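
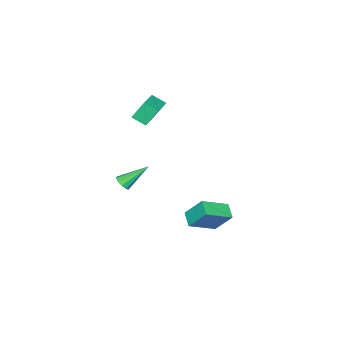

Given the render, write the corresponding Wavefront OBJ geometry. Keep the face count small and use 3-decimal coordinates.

v -1.792 -3.395 3.413
v -2.33 -2.862 4.566
v -2.013 -2.553 2.921
v -2.551 -2.02 4.074
v -0.049 -2.66 3.886
v -0.587 -2.127 5.039
v -0.27 -1.818 3.394
v -0.808 -1.285 4.547
v 0.464 -2.984 -1.553
v 0.905 -2.965 -1.177
v -0.644 -1.916 -0.307
v 0.933 -2.682 -1.395
v 0.782 -2.514 -1.673
v 0.509 -2.526 -1.906
v 0.219 -2.713 -2.003
v 0.023 -3.004 -1.929
v -0.005 -3.287 -1.71
v 0.146 -3.454 -1.432
v 0.419 -3.442 -1.2
v 0.709 -3.255 -1.102
v -0.539 0.697 -3.23
v -0.708 1.765 -1.905
v -2.096 1.481 -4.059
v -2.264 2.548 -2.734
v 0.084 1.412 -3.726
v -0.084 2.479 -2.401
v -1.472 2.195 -4.555
v -1.641 3.263 -3.23
f 2 4 1
f 5 2 1
f 1 4 3
f 3 5 1
f 2 8 4
f 6 2 5
f 6 8 2
f 4 8 3
f 7 5 3
f 3 8 7
f 7 6 5
f 8 6 7
f 10 9 12
f 10 12 11
f 12 9 13
f 12 13 11
f 13 9 14
f 13 14 11
f 14 9 15
f 14 15 11
f 15 9 16
f 15 16 11
f 16 9 17
f 16 17 11
f 17 9 18
f 17 18 11
f 18 9 19
f 18 19 11
f 19 9 20
f 19 20 11
f 20 9 10
f 20 10 11
f 22 24 21
f 25 22 21
f 21 24 23
f 23 25 21
f 22 28 24
f 26 22 25
f 26 28 22
f 24 28 23
f 27 25 23
f 23 28 27
f 27 26 25
f 28 26 27



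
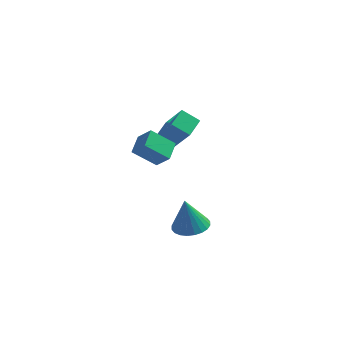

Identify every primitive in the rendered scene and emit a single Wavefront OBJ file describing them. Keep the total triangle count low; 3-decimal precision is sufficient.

v -1.681 -0.229 -4.675
v -0.774 -0.687 -4.507
v -2.019 -0.191 -2.745
v -0.669 -0.299 -4.496
v -0.718 0.099 -4.513
v -0.914 0.448 -4.554
v -1.227 0.693 -4.614
v -1.609 0.798 -4.683
v -2.002 0.746 -4.751
v -2.346 0.546 -4.807
v -2.588 0.228 -4.843
v -2.693 -0.16 -4.854
v -2.643 -0.558 -4.837
v -2.447 -0.907 -4.796
v -2.135 -1.152 -4.736
v -1.753 -1.257 -4.667
v -1.36 -1.205 -4.599
v -1.016 -1.005 -4.543
v -4.395 -2.455 2.577
v -3.692 -2.829 3.407
v -4.23 -1.362 2.93
v -3.528 -1.736 3.76
v -3.172 -2.324 1.6
v -2.47 -2.698 2.43
v -3.008 -1.231 1.953
v -2.305 -1.605 2.783
v -3.862 2.433 0.19
v -2.919 1.673 1.807
v -3.471 3.598 0.51
v -2.529 2.838 2.127
v -2.891 2.282 -0.447
v -1.949 1.522 1.17
v -2.501 3.447 -0.127
v -1.558 2.687 1.49
f 2 1 4
f 2 4 3
f 4 1 5
f 4 5 3
f 5 1 6
f 5 6 3
f 6 1 7
f 6 7 3
f 7 1 8
f 7 8 3
f 8 1 9
f 8 9 3
f 9 1 10
f 9 10 3
f 10 1 11
f 10 11 3
f 11 1 12
f 11 12 3
f 12 1 13
f 12 13 3
f 13 1 14
f 13 14 3
f 14 1 15
f 14 15 3
f 15 1 16
f 15 16 3
f 16 1 17
f 16 17 3
f 17 1 18
f 17 18 3
f 18 1 2
f 18 2 3
f 20 22 19
f 23 20 19
f 19 22 21
f 21 23 19
f 20 26 22
f 24 20 23
f 24 26 20
f 22 26 21
f 25 23 21
f 21 26 25
f 25 24 23
f 26 24 25
f 28 30 27
f 31 28 27
f 27 30 29
f 29 31 27
f 28 34 30
f 32 28 31
f 32 34 28
f 30 34 29
f 33 31 29
f 29 34 33
f 33 32 31
f 34 32 33



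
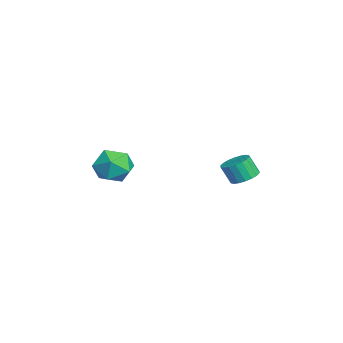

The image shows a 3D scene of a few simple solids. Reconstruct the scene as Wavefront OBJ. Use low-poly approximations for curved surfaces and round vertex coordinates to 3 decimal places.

v -1.66 3.118 -3.233
v -1.121 2.499 -3.455
v -1.282 1.963 -2.348
v -1.82 2.582 -2.127
v -0.893 2.756 -3.298
v -1.054 2.22 -2.191
v -0.817 3.085 -3.127
v -0.977 2.549 -2.02
v -0.908 3.421 -2.978
v -1.068 2.885 -1.871
v -1.147 3.696 -2.879
v -1.308 3.16 -1.772
v -1.489 3.857 -2.851
v -1.649 3.321 -1.744
v -1.864 3.872 -2.898
v -2.024 3.336 -1.791
v -2.198 3.737 -3.012
v -2.359 3.201 -1.905
v -2.426 3.48 -3.169
v -2.587 2.944 -2.062
v -2.503 3.151 -3.34
v -2.663 2.615 -2.233
v -2.412 2.815 -3.489
v -2.572 2.279 -2.382
v -2.172 2.54 -3.588
v -2.333 2.004 -2.481
v -1.831 2.379 -3.616
v -1.991 1.843 -2.509
v -1.456 2.364 -3.569
v -1.616 1.828 -2.462
v -2.548 -3.479 -1.699
v -1.922 -2.673 -2.405
v -1.138 -4.867 -2.035
v -0.512 -4.061 -2.741
v -0.59 -3.883 -1.516
v -1.462 -3.025 -1.308
v -1.598 -4.515 -3.132
v -2.47 -3.657 -2.924
v -1.335 -3.313 -3.29
v -0.712 -2.922 -2.291
v -2.348 -4.618 -2.149
v -1.725 -4.227 -1.15
f 2 1 5
f 2 5 3
f 3 5 6
f 3 6 4
f 5 1 7
f 5 7 6
f 6 7 8
f 6 8 4
f 7 1 9
f 7 9 8
f 8 9 10
f 8 10 4
f 9 1 11
f 9 11 10
f 10 11 12
f 10 12 4
f 11 1 13
f 11 13 12
f 12 13 14
f 12 14 4
f 13 1 15
f 13 15 14
f 14 15 16
f 14 16 4
f 15 1 17
f 15 17 16
f 16 17 18
f 16 18 4
f 17 1 19
f 17 19 18
f 18 19 20
f 18 20 4
f 19 1 21
f 19 21 20
f 20 21 22
f 20 22 4
f 21 1 23
f 21 23 22
f 22 23 24
f 22 24 4
f 23 1 25
f 23 25 24
f 24 25 26
f 24 26 4
f 25 1 27
f 25 27 26
f 26 27 28
f 26 28 4
f 27 1 29
f 27 29 28
f 28 29 30
f 28 30 4
f 29 1 2
f 29 2 30
f 30 2 3
f 30 3 4
f 31 42 36
f 31 36 32
f 31 32 38
f 31 38 41
f 31 41 42
f 32 36 40
f 36 42 35
f 42 41 33
f 41 38 37
f 38 32 39
f 34 40 35
f 34 35 33
f 34 33 37
f 34 37 39
f 34 39 40
f 35 40 36
f 33 35 42
f 37 33 41
f 39 37 38
f 40 39 32



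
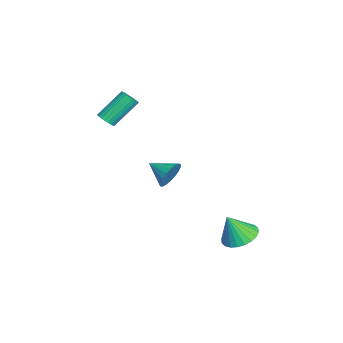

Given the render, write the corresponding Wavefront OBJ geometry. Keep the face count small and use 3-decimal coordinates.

v -1.927 0.143 -2.695
v -1.495 0.183 -1.987
v -2.533 -0.923 -2.265
v -1.795 0.384 -1.911
v -2.121 0.538 -1.991
v -2.409 0.613 -2.21
v -2.601 0.596 -2.525
v -2.66 0.488 -2.873
v -2.573 0.313 -3.187
v -2.359 0.104 -3.403
v -2.058 -0.098 -3.478
v -1.732 -0.251 -3.399
v -1.444 -0.327 -3.18
v -1.252 -0.309 -2.865
v -1.193 -0.202 -2.516
v -1.28 -0.026 -2.203
v 3.719 3.578 -3.037
v 4.192 4.318 -2.763
v 3.881 2.982 -1.703
v 3.856 4.415 -2.679
v 3.5 4.384 -2.65
v 3.177 4.23 -2.679
v 2.936 3.977 -2.763
v 2.815 3.664 -2.889
v 2.831 3.337 -3.037
v 2.982 3.047 -3.185
v 3.246 2.838 -3.31
v 3.581 2.742 -3.394
v 3.938 2.773 -3.424
v 4.261 2.927 -3.394
v 4.501 3.179 -3.311
v 4.623 3.493 -3.185
v 4.607 3.82 -3.037
v 4.455 4.109 -2.889
v -1.546 -2.887 1.252
v -1.328 -3.179 1.623
v -1.977 -2.065 2.879
v -2.194 -1.773 2.508
v -1.179 -3.047 1.583
v -1.827 -1.933 2.84
v -1.085 -2.891 1.493
v -1.734 -1.777 2.75
v -1.062 -2.735 1.367
v -1.711 -1.621 2.623
v -1.112 -2.601 1.222
v -1.761 -1.487 2.479
v -1.228 -2.511 1.083
v -1.877 -1.397 2.339
v -1.393 -2.478 0.968
v -2.042 -1.365 2.225
v -1.581 -2.508 0.898
v -2.23 -1.394 2.154
v -1.763 -2.595 0.881
v -2.412 -1.481 2.137
v -1.913 -2.727 0.92
v -2.561 -1.613 2.177
v -2.006 -2.883 1.01
v -2.655 -1.769 2.267
v -2.029 -3.039 1.137
v -2.678 -1.925 2.393
v -1.979 -3.173 1.281
v -2.628 -2.059 2.538
v -1.863 -3.263 1.421
v -2.512 -2.149 2.677
v -1.698 -3.295 1.535
v -2.347 -2.182 2.792
v -1.51 -3.266 1.606
v -2.159 -2.152 2.862
f 2 1 4
f 2 4 3
f 4 1 5
f 4 5 3
f 5 1 6
f 5 6 3
f 6 1 7
f 6 7 3
f 7 1 8
f 7 8 3
f 8 1 9
f 8 9 3
f 9 1 10
f 9 10 3
f 10 1 11
f 10 11 3
f 11 1 12
f 11 12 3
f 12 1 13
f 12 13 3
f 13 1 14
f 13 14 3
f 14 1 15
f 14 15 3
f 15 1 16
f 15 16 3
f 16 1 2
f 16 2 3
f 18 17 20
f 18 20 19
f 20 17 21
f 20 21 19
f 21 17 22
f 21 22 19
f 22 17 23
f 22 23 19
f 23 17 24
f 23 24 19
f 24 17 25
f 24 25 19
f 25 17 26
f 25 26 19
f 26 17 27
f 26 27 19
f 27 17 28
f 27 28 19
f 28 17 29
f 28 29 19
f 29 17 30
f 29 30 19
f 30 17 31
f 30 31 19
f 31 17 32
f 31 32 19
f 32 17 33
f 32 33 19
f 33 17 34
f 33 34 19
f 34 17 18
f 34 18 19
f 36 35 39
f 36 39 37
f 37 39 40
f 37 40 38
f 39 35 41
f 39 41 40
f 40 41 42
f 40 42 38
f 41 35 43
f 41 43 42
f 42 43 44
f 42 44 38
f 43 35 45
f 43 45 44
f 44 45 46
f 44 46 38
f 45 35 47
f 45 47 46
f 46 47 48
f 46 48 38
f 47 35 49
f 47 49 48
f 48 49 50
f 48 50 38
f 49 35 51
f 49 51 50
f 50 51 52
f 50 52 38
f 51 35 53
f 51 53 52
f 52 53 54
f 52 54 38
f 53 35 55
f 53 55 54
f 54 55 56
f 54 56 38
f 55 35 57
f 55 57 56
f 56 57 58
f 56 58 38
f 57 35 59
f 57 59 58
f 58 59 60
f 58 60 38
f 59 35 61
f 59 61 60
f 60 61 62
f 60 62 38
f 61 35 63
f 61 63 62
f 62 63 64
f 62 64 38
f 63 35 65
f 63 65 64
f 64 65 66
f 64 66 38
f 65 35 67
f 65 67 66
f 66 67 68
f 66 68 38
f 67 35 36
f 67 36 68
f 68 36 37
f 68 37 38



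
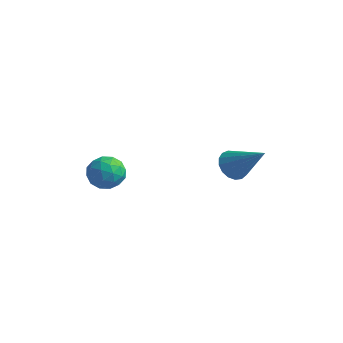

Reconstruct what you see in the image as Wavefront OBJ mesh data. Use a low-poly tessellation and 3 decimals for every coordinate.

v 0.322 2.272 -1.991
v 0.738 2.171 -2.468
v 1.598 2.228 -0.869
v 0.727 2.477 -2.443
v 0.623 2.735 -2.315
v 0.451 2.887 -2.113
v 0.249 2.899 -1.883
v 0.064 2.767 -1.678
v -0.062 2.521 -1.545
v -0.1 2.219 -1.514
v -0.041 1.929 -1.592
v 0.101 1.717 -1.762
v 0.294 1.633 -1.985
v 0.493 1.695 -2.209
v 0.653 1.889 -2.383
v -3.451 0.497 -2.052
v -2.811 0.383 -2.396
v -3.969 -0.323 -2.744
v -3.329 -0.437 -3.088
v -3.412 -0.645 -2.387
v -3.092 -0.139 -1.96
v -3.688 0.199 -3.18
v -3.368 0.705 -2.753
v -2.957 0.199 -3.094
v -2.786 -0.323 -2.604
v -3.994 0.383 -2.536
v -3.823 -0.139 -2.046
v -3.086 0.512 -2.163
v -3.694 -0.452 -2.977
v -3.743 -0.574 -2.564
v -3.367 -0.641 -2.767
v -3.251 0.205 -1.907
v -2.874 0.138 -2.109
v -3.227 -0.466 -2.104
v -3.906 -0.078 -3.031
v -3.529 -0.145 -3.233
v -3.413 0.701 -2.373
v -3.037 0.634 -2.576
v -3.553 0.526 -3.036
v -2.795 0.337 -2.776
v -3.1 -0.145 -3.182
v -3.311 0.228 -3.237
v -3.123 0.526 -2.985
v -2.695 0.03 -2.488
v -2.999 -0.452 -2.894
v -3.048 -0.574 -2.482
v -2.86 -0.277 -2.231
v -2.781 -0.078 -2.898
v -3.781 0.512 -2.246
v -4.085 0.03 -2.652
v -3.92 0.337 -2.909
v -3.732 0.634 -2.658
v -3.68 0.205 -1.958
v -3.985 -0.277 -2.364
v -3.657 -0.466 -2.155
v -3.469 -0.168 -1.903
v -3.999 0.138 -2.242
f 2 1 4
f 2 4 3
f 4 1 5
f 4 5 3
f 5 1 6
f 5 6 3
f 6 1 7
f 6 7 3
f 7 1 8
f 7 8 3
f 8 1 9
f 8 9 3
f 9 1 10
f 9 10 3
f 10 1 11
f 10 11 3
f 11 1 12
f 11 12 3
f 12 1 13
f 12 13 3
f 13 1 14
f 13 14 3
f 14 1 15
f 14 15 3
f 15 1 2
f 15 2 3
f 16 53 32
f 53 27 56
f 32 56 21
f 53 56 32
f 16 32 28
f 32 21 33
f 28 33 17
f 32 33 28
f 16 28 37
f 28 17 38
f 37 38 23
f 28 38 37
f 16 37 49
f 37 23 52
f 49 52 26
f 37 52 49
f 16 49 53
f 49 26 57
f 53 57 27
f 49 57 53
f 17 33 44
f 33 21 47
f 44 47 25
f 33 47 44
f 21 56 34
f 56 27 55
f 34 55 20
f 56 55 34
f 27 57 54
f 57 26 50
f 54 50 18
f 57 50 54
f 26 52 51
f 52 23 39
f 51 39 22
f 52 39 51
f 23 38 43
f 38 17 40
f 43 40 24
f 38 40 43
f 19 45 31
f 45 25 46
f 31 46 20
f 45 46 31
f 19 31 29
f 31 20 30
f 29 30 18
f 31 30 29
f 19 29 36
f 29 18 35
f 36 35 22
f 29 35 36
f 19 36 41
f 36 22 42
f 41 42 24
f 36 42 41
f 19 41 45
f 41 24 48
f 45 48 25
f 41 48 45
f 20 46 34
f 46 25 47
f 34 47 21
f 46 47 34
f 18 30 54
f 30 20 55
f 54 55 27
f 30 55 54
f 22 35 51
f 35 18 50
f 51 50 26
f 35 50 51
f 24 42 43
f 42 22 39
f 43 39 23
f 42 39 43
f 25 48 44
f 48 24 40
f 44 40 17
f 48 40 44



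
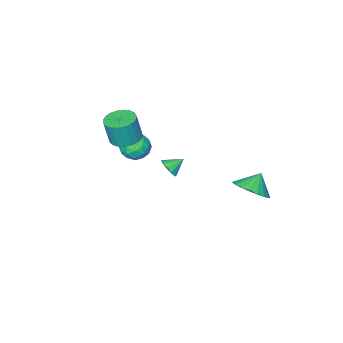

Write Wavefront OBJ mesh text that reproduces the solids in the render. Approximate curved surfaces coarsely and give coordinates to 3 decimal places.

v -0.317 -2.006 0.676
v 0.453 -1.842 1.12
v 0.227 -3.278 0.2
v 0.997 -3.114 0.644
v 0.239 -3.29 1.104
v -0.097 -2.503 1.398
v 0.777 -2.617 -0.078
v 0.441 -1.83 0.216
v 1.13 -2.22 0.654
v 0.797 -2.636 1.384
v -0.117 -2.484 -0.064
v -0.45 -2.9 0.666
v 0.02 -1.812 0.94
v 0.66 -3.308 0.38
v 0.214 -3.411 0.651
v 0.667 -3.315 0.911
v -0.303 -2.201 1.104
v 0.15 -2.105 1.364
v 0.024 -2.956 1.355
v 0.53 -3.015 -0.044
v 0.983 -2.919 0.216
v 0.013 -1.805 0.409
v 0.466 -1.709 0.669
v 0.656 -2.164 -0.035
v 0.871 -1.938 0.927
v 1.191 -2.686 0.647
v 1.061 -2.393 0.222
v 0.864 -1.931 0.395
v 0.675 -2.183 1.356
v 0.995 -2.93 1.076
v 0.549 -3.033 1.347
v 0.352 -2.571 1.52
v 1.073 -2.405 1.082
v -0.315 -2.19 0.244
v 0.005 -2.937 -0.036
v 0.328 -2.549 -0.2
v 0.131 -2.087 -0.027
v -0.511 -2.434 0.673
v -0.191 -3.182 0.393
v -0.184 -3.189 0.925
v -0.381 -2.727 1.098
v -0.393 -2.715 0.238
v -2.676 3.222 -0.761
v -1.865 3.387 -0.052
v -3.444 3.118 0.141
v -2.011 3.809 -0.128
v -2.272 4.13 -0.313
v -2.603 4.293 -0.576
v -2.946 4.272 -0.872
v -3.243 4.069 -1.148
v -3.441 3.719 -1.357
v -3.507 3.283 -1.463
v -3.43 2.837 -1.448
v -3.222 2.457 -1.314
v -2.919 2.21 -1.084
v -2.574 2.137 -0.799
v -2.247 2.252 -0.507
v -1.994 2.535 -0.259
v -1.859 2.936 -0.098
v 1.799 -1.429 2.77
v 2.656 -1.403 2.622
v 2.918 -1.544 4.123
v 2.061 -1.571 4.27
v 2.577 -1.053 2.669
v 2.839 -1.194 4.17
v 2.363 -0.768 2.734
v 2.625 -0.91 4.234
v 2.052 -0.597 2.804
v 2.314 -0.739 4.305
v 1.697 -0.571 2.868
v 1.959 -0.712 4.369
v 1.36 -0.693 2.916
v 1.622 -0.834 4.417
v 1.098 -0.942 2.938
v 1.36 -1.083 4.439
v 0.958 -1.275 2.931
v 1.22 -1.417 4.432
v 0.963 -1.635 2.896
v 1.225 -1.777 4.397
v 1.113 -1.96 2.839
v 1.375 -2.101 4.34
v 1.381 -2.192 2.771
v 1.643 -2.334 4.271
v 1.722 -2.293 2.702
v 1.984 -2.435 4.202
v 2.076 -2.244 2.644
v 2.338 -2.386 4.145
v 2.382 -2.055 2.609
v 2.644 -2.196 4.11
v 2.587 -1.757 2.601
v 2.849 -1.899 4.102
v -2.831 -3.742 -3.443
v -2.45 -3.744 -2.892
v -3.649 -3.438 -2.877
v -2.423 -3.397 -3.039
v -2.526 -3.16 -3.314
v -2.725 -3.107 -3.63
v -2.958 -3.256 -3.887
v -3.151 -3.559 -4.003
v -3.242 -3.92 -3.941
v -3.203 -4.224 -3.722
v -3.046 -4.376 -3.413
v -2.82 -4.326 -3.115
v -2.598 -4.09 -2.92
f 1 38 17
f 38 12 41
f 17 41 6
f 38 41 17
f 1 17 13
f 17 6 18
f 13 18 2
f 17 18 13
f 1 13 22
f 13 2 23
f 22 23 8
f 13 23 22
f 1 22 34
f 22 8 37
f 34 37 11
f 22 37 34
f 1 34 38
f 34 11 42
f 38 42 12
f 34 42 38
f 2 18 29
f 18 6 32
f 29 32 10
f 18 32 29
f 6 41 19
f 41 12 40
f 19 40 5
f 41 40 19
f 12 42 39
f 42 11 35
f 39 35 3
f 42 35 39
f 11 37 36
f 37 8 24
f 36 24 7
f 37 24 36
f 8 23 28
f 23 2 25
f 28 25 9
f 23 25 28
f 4 30 16
f 30 10 31
f 16 31 5
f 30 31 16
f 4 16 14
f 16 5 15
f 14 15 3
f 16 15 14
f 4 14 21
f 14 3 20
f 21 20 7
f 14 20 21
f 4 21 26
f 21 7 27
f 26 27 9
f 21 27 26
f 4 26 30
f 26 9 33
f 30 33 10
f 26 33 30
f 5 31 19
f 31 10 32
f 19 32 6
f 31 32 19
f 3 15 39
f 15 5 40
f 39 40 12
f 15 40 39
f 7 20 36
f 20 3 35
f 36 35 11
f 20 35 36
f 9 27 28
f 27 7 24
f 28 24 8
f 27 24 28
f 10 33 29
f 33 9 25
f 29 25 2
f 33 25 29
f 44 43 46
f 44 46 45
f 46 43 47
f 46 47 45
f 47 43 48
f 47 48 45
f 48 43 49
f 48 49 45
f 49 43 50
f 49 50 45
f 50 43 51
f 50 51 45
f 51 43 52
f 51 52 45
f 52 43 53
f 52 53 45
f 53 43 54
f 53 54 45
f 54 43 55
f 54 55 45
f 55 43 56
f 55 56 45
f 56 43 57
f 56 57 45
f 57 43 58
f 57 58 45
f 58 43 59
f 58 59 45
f 59 43 44
f 59 44 45
f 61 60 64
f 61 64 62
f 62 64 65
f 62 65 63
f 64 60 66
f 64 66 65
f 65 66 67
f 65 67 63
f 66 60 68
f 66 68 67
f 67 68 69
f 67 69 63
f 68 60 70
f 68 70 69
f 69 70 71
f 69 71 63
f 70 60 72
f 70 72 71
f 71 72 73
f 71 73 63
f 72 60 74
f 72 74 73
f 73 74 75
f 73 75 63
f 74 60 76
f 74 76 75
f 75 76 77
f 75 77 63
f 76 60 78
f 76 78 77
f 77 78 79
f 77 79 63
f 78 60 80
f 78 80 79
f 79 80 81
f 79 81 63
f 80 60 82
f 80 82 81
f 81 82 83
f 81 83 63
f 82 60 84
f 82 84 83
f 83 84 85
f 83 85 63
f 84 60 86
f 84 86 85
f 85 86 87
f 85 87 63
f 86 60 88
f 86 88 87
f 87 88 89
f 87 89 63
f 88 60 90
f 88 90 89
f 89 90 91
f 89 91 63
f 90 60 61
f 90 61 91
f 91 61 62
f 91 62 63
f 93 92 95
f 93 95 94
f 95 92 96
f 95 96 94
f 96 92 97
f 96 97 94
f 97 92 98
f 97 98 94
f 98 92 99
f 98 99 94
f 99 92 100
f 99 100 94
f 100 92 101
f 100 101 94
f 101 92 102
f 101 102 94
f 102 92 103
f 102 103 94
f 103 92 104
f 103 104 94
f 104 92 93
f 104 93 94



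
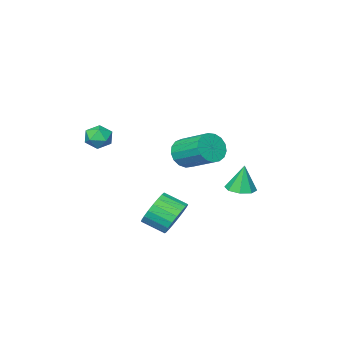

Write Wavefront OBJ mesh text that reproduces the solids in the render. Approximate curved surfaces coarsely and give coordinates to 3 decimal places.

v 2.05 2.85 -1.841
v 2.814 3.109 -2.304
v 3.434 2.249 -1.762
v 2.67 1.99 -1.299
v 2.836 3.326 -1.985
v 3.456 2.467 -1.443
v 2.722 3.461 -1.641
v 3.342 2.601 -1.099
v 2.492 3.49 -1.331
v 3.112 2.631 -0.789
v 2.185 3.408 -1.11
v 2.805 2.549 -0.568
v 1.855 3.23 -1.015
v 2.475 2.371 -0.473
v 1.559 2.986 -1.063
v 2.179 2.127 -0.521
v 1.348 2.719 -1.245
v 1.968 1.859 -0.704
v 1.258 2.474 -1.531
v 1.878 1.615 -0.989
v 1.305 2.294 -1.87
v 1.925 1.435 -1.328
v 1.481 2.21 -2.204
v 2.101 1.351 -1.662
v 1.755 2.237 -2.475
v 2.375 1.378 -1.933
v 2.08 2.37 -2.637
v 2.7 1.51 -2.095
v 2.401 2.585 -2.661
v 3.02 1.726 -2.119
v 2.66 2.847 -2.543
v 3.28 1.988 -2.001
v 3.58 -0.694 2.625
v 4.038 -0.726 2.09
v 2.802 -1.234 1.99
v 3.26 -1.266 1.455
v 3.371 -1.648 2.037
v 3.851 -1.314 2.429
v 2.989 -0.646 1.651
v 3.469 -0.312 2.043
v 3.673 -0.695 1.489
v 3.908 -1.315 1.727
v 2.932 -0.645 2.353
v 3.167 -1.265 2.591
v -2.163 -2.261 -0.759
v -1.89 -1.852 -1.464
v -2.164 -0.19 -0.607
v -2.437 -0.599 0.099
v -2.295 -1.889 -1.522
v -2.57 -0.227 -0.665
v -2.671 -2.011 -1.406
v -2.945 -0.349 -0.549
v -2.93 -2.19 -1.141
v -3.204 -0.529 -0.284
v -3.013 -2.386 -0.789
v -3.288 -0.724 0.069
v -2.902 -2.553 -0.429
v -3.176 -0.891 0.428
v -2.621 -2.653 -0.145
v -2.895 -0.991 0.712
v -2.235 -2.663 -0.002
v -2.51 -1.001 0.855
v -1.833 -2.581 -0.032
v -2.107 -0.919 0.825
v -1.506 -2.426 -0.228
v -1.781 -0.764 0.629
v -1.33 -2.233 -0.546
v -1.604 -0.571 0.311
v -1.344 -2.046 -0.913
v -1.619 -0.384 -0.056
v -1.546 -1.909 -1.244
v -1.821 -0.247 -0.387
v -1.288 2.975 -0.885
v -0.815 3.504 -0.863
v -1.432 3.045 0.485
v -1.324 3.683 -0.925
v -1.812 3.448 -0.964
v -1.994 2.936 -0.957
v -1.762 2.447 -0.908
v -1.253 2.267 -0.846
v -0.765 2.502 -0.807
v -0.583 3.015 -0.814
f 2 1 5
f 2 5 3
f 3 5 6
f 3 6 4
f 5 1 7
f 5 7 6
f 6 7 8
f 6 8 4
f 7 1 9
f 7 9 8
f 8 9 10
f 8 10 4
f 9 1 11
f 9 11 10
f 10 11 12
f 10 12 4
f 11 1 13
f 11 13 12
f 12 13 14
f 12 14 4
f 13 1 15
f 13 15 14
f 14 15 16
f 14 16 4
f 15 1 17
f 15 17 16
f 16 17 18
f 16 18 4
f 17 1 19
f 17 19 18
f 18 19 20
f 18 20 4
f 19 1 21
f 19 21 20
f 20 21 22
f 20 22 4
f 21 1 23
f 21 23 22
f 22 23 24
f 22 24 4
f 23 1 25
f 23 25 24
f 24 25 26
f 24 26 4
f 25 1 27
f 25 27 26
f 26 27 28
f 26 28 4
f 27 1 29
f 27 29 28
f 28 29 30
f 28 30 4
f 29 1 31
f 29 31 30
f 30 31 32
f 30 32 4
f 31 1 2
f 31 2 32
f 32 2 3
f 32 3 4
f 33 44 38
f 33 38 34
f 33 34 40
f 33 40 43
f 33 43 44
f 34 38 42
f 38 44 37
f 44 43 35
f 43 40 39
f 40 34 41
f 36 42 37
f 36 37 35
f 36 35 39
f 36 39 41
f 36 41 42
f 37 42 38
f 35 37 44
f 39 35 43
f 41 39 40
f 42 41 34
f 46 45 49
f 46 49 47
f 47 49 50
f 47 50 48
f 49 45 51
f 49 51 50
f 50 51 52
f 50 52 48
f 51 45 53
f 51 53 52
f 52 53 54
f 52 54 48
f 53 45 55
f 53 55 54
f 54 55 56
f 54 56 48
f 55 45 57
f 55 57 56
f 56 57 58
f 56 58 48
f 57 45 59
f 57 59 58
f 58 59 60
f 58 60 48
f 59 45 61
f 59 61 60
f 60 61 62
f 60 62 48
f 61 45 63
f 61 63 62
f 62 63 64
f 62 64 48
f 63 45 65
f 63 65 64
f 64 65 66
f 64 66 48
f 65 45 67
f 65 67 66
f 66 67 68
f 66 68 48
f 67 45 69
f 67 69 68
f 68 69 70
f 68 70 48
f 69 45 71
f 69 71 70
f 70 71 72
f 70 72 48
f 71 45 46
f 71 46 72
f 72 46 47
f 72 47 48
f 74 73 76
f 74 76 75
f 76 73 77
f 76 77 75
f 77 73 78
f 77 78 75
f 78 73 79
f 78 79 75
f 79 73 80
f 79 80 75
f 80 73 81
f 80 81 75
f 81 73 82
f 81 82 75
f 82 73 74
f 82 74 75



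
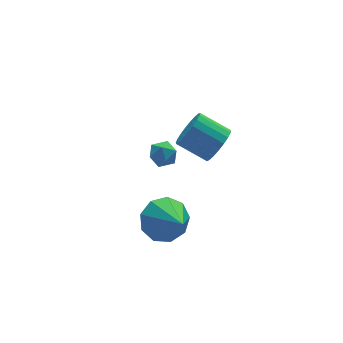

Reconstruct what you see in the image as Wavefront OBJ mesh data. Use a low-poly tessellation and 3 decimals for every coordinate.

v -1.091 0.716 -2.632
v -0.665 1.316 -1.842
v -1.109 -0.936 -1.368
v -1.403 1.347 -1.813
v -1.994 1.082 -2.167
v -2.163 0.646 -2.739
v -1.83 0.242 -3.261
v -1.151 0.061 -3.489
v -0.444 0.185 -3.316
v -0.039 0.558 -2.823
v -0.127 1.005 -2.241
v 1.05 0.222 1.773
v 1.498 0.106 2.498
v 0.617 1.042 3.192
v 0.17 1.158 2.467
v 1.671 0.38 2.347
v 0.79 1.316 3.041
v 1.736 0.627 2.097
v 0.856 1.563 2.791
v 1.683 0.804 1.791
v 0.803 1.74 2.485
v 1.52 0.881 1.482
v 0.64 1.816 2.175
v 1.277 0.843 1.223
v 0.396 1.779 1.916
v 0.994 0.698 1.059
v 0.113 1.634 1.753
v 0.72 0.471 1.019
v -0.16 1.407 1.712
v 0.504 0.201 1.109
v -0.376 1.136 1.803
v 0.382 -0.066 1.314
v -0.498 0.87 2.008
v 0.376 -0.283 1.599
v -0.504 0.653 2.292
v 0.486 -0.412 1.913
v -0.394 0.524 2.607
v 0.694 -0.432 2.204
v -0.186 0.504 2.897
v 0.963 -0.339 2.42
v 0.083 0.597 3.113
v 1.248 -0.148 2.524
v 0.367 0.787 3.217
v -0.536 3.116 -0.817
v -0.198 3.684 -0.646
v 0.378 2.716 -1.294
v 0.716 3.284 -1.123
v 0.521 2.844 -0.638
v -0.044 3.091 -0.343
v 0.224 3.309 -1.597
v -0.341 3.556 -1.302
v 0.272 3.804 -1.128
v 0.455 3.516 -0.535
v -0.275 2.884 -1.405
v -0.092 2.596 -0.812
f 2 1 4
f 2 4 3
f 4 1 5
f 4 5 3
f 5 1 6
f 5 6 3
f 6 1 7
f 6 7 3
f 7 1 8
f 7 8 3
f 8 1 9
f 8 9 3
f 9 1 10
f 9 10 3
f 10 1 11
f 10 11 3
f 11 1 2
f 11 2 3
f 13 12 16
f 13 16 14
f 14 16 17
f 14 17 15
f 16 12 18
f 16 18 17
f 17 18 19
f 17 19 15
f 18 12 20
f 18 20 19
f 19 20 21
f 19 21 15
f 20 12 22
f 20 22 21
f 21 22 23
f 21 23 15
f 22 12 24
f 22 24 23
f 23 24 25
f 23 25 15
f 24 12 26
f 24 26 25
f 25 26 27
f 25 27 15
f 26 12 28
f 26 28 27
f 27 28 29
f 27 29 15
f 28 12 30
f 28 30 29
f 29 30 31
f 29 31 15
f 30 12 32
f 30 32 31
f 31 32 33
f 31 33 15
f 32 12 34
f 32 34 33
f 33 34 35
f 33 35 15
f 34 12 36
f 34 36 35
f 35 36 37
f 35 37 15
f 36 12 38
f 36 38 37
f 37 38 39
f 37 39 15
f 38 12 40
f 38 40 39
f 39 40 41
f 39 41 15
f 40 12 42
f 40 42 41
f 41 42 43
f 41 43 15
f 42 12 13
f 42 13 43
f 43 13 14
f 43 14 15
f 44 55 49
f 44 49 45
f 44 45 51
f 44 51 54
f 44 54 55
f 45 49 53
f 49 55 48
f 55 54 46
f 54 51 50
f 51 45 52
f 47 53 48
f 47 48 46
f 47 46 50
f 47 50 52
f 47 52 53
f 48 53 49
f 46 48 55
f 50 46 54
f 52 50 51
f 53 52 45



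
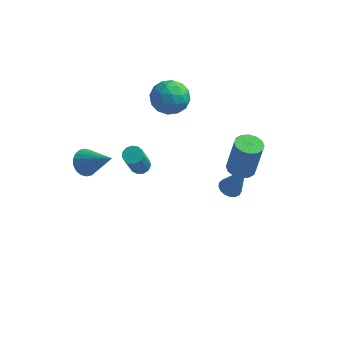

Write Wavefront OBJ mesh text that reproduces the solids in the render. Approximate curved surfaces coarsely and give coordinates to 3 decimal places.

v 2.467 2.167 -3.673
v 3.009 2.227 -3.898
v 3.193 2.173 -1.927
v 2.921 2.493 -3.862
v 2.729 2.684 -3.783
v 2.477 2.757 -3.679
v 2.222 2.694 -3.573
v 2.024 2.511 -3.49
v 1.928 2.248 -3.449
v 1.955 1.968 -3.459
v 2.099 1.732 -3.518
v 2.328 1.596 -3.613
v 2.589 1.591 -3.721
v 2.822 1.718 -3.818
v 2.973 1.947 -3.882
v -2.949 -2.851 2.249
v -2.48 -2.863 1.716
v -1.591 -3.309 3.451
v -2.467 -2.563 1.815
v -2.549 -2.32 2
v -2.71 -2.183 2.234
v -2.919 -2.178 2.471
v -3.133 -2.306 2.665
v -3.311 -2.543 2.776
v -3.417 -2.84 2.782
v -3.431 -3.14 2.683
v -3.349 -3.383 2.498
v -3.187 -3.52 2.264
v -2.979 -3.525 2.027
v -2.764 -3.397 1.833
v -2.586 -3.16 1.722
v 3.241 0.896 -0.464
v 3.91 1.056 -0.592
v 4.228 1.204 1.255
v 3.559 1.044 1.384
v 3.737 1.375 -0.587
v 4.055 1.522 1.26
v 3.431 1.564 -0.55
v 3.749 1.712 1.297
v 3.073 1.575 -0.489
v 3.392 1.723 1.358
v 2.761 1.404 -0.422
v 3.079 1.552 1.425
v 2.578 1.097 -0.365
v 2.896 1.245 1.482
v 2.572 0.736 -0.335
v 2.89 0.884 1.512
v 2.745 0.418 -0.34
v 3.063 0.565 1.507
v 3.051 0.228 -0.377
v 3.369 0.376 1.47
v 3.408 0.217 -0.438
v 3.727 0.365 1.409
v 3.721 0.388 -0.505
v 4.039 0.536 1.342
v 3.904 0.695 -0.562
v 4.222 0.843 1.285
v -2.096 2.708 -3.696
v -1.699 3 -3.529
v -1.767 2.003 -1.636
v -2.164 1.712 -1.804
v -1.944 3.146 -3.46
v -2.011 2.149 -1.568
v -2.237 3.153 -3.467
v -2.304 2.157 -1.574
v -2.485 3.02 -3.546
v -2.552 2.023 -1.654
v -2.61 2.787 -3.673
v -2.677 1.79 -1.781
v -2.572 2.529 -3.807
v -2.639 1.533 -1.915
v -2.383 2.329 -3.906
v -2.45 1.332 -2.014
v -2.103 2.248 -3.939
v -2.17 1.252 -2.046
v -1.821 2.314 -3.894
v -1.888 1.318 -2.002
v -1.626 2.505 -3.786
v -1.694 1.508 -1.894
v -1.581 2.761 -3.65
v -1.648 1.764 -1.758
v -1.248 2.995 1.606
v -0.784 3.602 2.249
v -0.416 1.738 2.191
v 0.048 2.345 2.834
v -0.925 2.15 2.945
v -1.439 2.926 2.584
v 0.239 2.414 1.856
v -0.275 3.19 1.495
v 0.135 3.243 2.404
v -0.585 3.079 3.077
v -0.615 2.261 1.363
v -1.335 2.097 2.036
v -1.089 3.408 1.876
v -0.111 1.932 2.564
v -0.683 1.817 2.629
v -0.41 2.173 3.007
v -1.474 3.011 2.073
v -1.201 3.368 2.451
v -1.285 2.515 2.86
v 0.001 1.972 1.989
v 0.274 2.329 2.367
v -0.79 3.167 1.433
v -0.517 3.523 1.811
v 0.085 2.825 1.58
v -0.276 3.554 2.345
v 0.213 2.816 2.689
v 0.326 2.856 2.114
v 0.023 3.312 1.902
v -0.699 3.458 2.741
v -0.21 2.72 3.085
v -0.782 2.605 3.15
v -1.084 3.061 2.938
v -0.159 3.247 2.832
v -0.99 2.62 1.355
v -0.501 1.882 1.699
v -0.116 2.279 1.502
v -0.418 2.735 1.29
v -1.413 2.524 1.751
v -0.924 1.786 2.095
v -1.223 2.028 2.538
v -1.526 2.484 2.326
v -1.041 2.093 1.608
f 2 1 4
f 2 4 3
f 4 1 5
f 4 5 3
f 5 1 6
f 5 6 3
f 6 1 7
f 6 7 3
f 7 1 8
f 7 8 3
f 8 1 9
f 8 9 3
f 9 1 10
f 9 10 3
f 10 1 11
f 10 11 3
f 11 1 12
f 11 12 3
f 12 1 13
f 12 13 3
f 13 1 14
f 13 14 3
f 14 1 15
f 14 15 3
f 15 1 2
f 15 2 3
f 17 16 19
f 17 19 18
f 19 16 20
f 19 20 18
f 20 16 21
f 20 21 18
f 21 16 22
f 21 22 18
f 22 16 23
f 22 23 18
f 23 16 24
f 23 24 18
f 24 16 25
f 24 25 18
f 25 16 26
f 25 26 18
f 26 16 27
f 26 27 18
f 27 16 28
f 27 28 18
f 28 16 29
f 28 29 18
f 29 16 30
f 29 30 18
f 30 16 31
f 30 31 18
f 31 16 17
f 31 17 18
f 33 32 36
f 33 36 34
f 34 36 37
f 34 37 35
f 36 32 38
f 36 38 37
f 37 38 39
f 37 39 35
f 38 32 40
f 38 40 39
f 39 40 41
f 39 41 35
f 40 32 42
f 40 42 41
f 41 42 43
f 41 43 35
f 42 32 44
f 42 44 43
f 43 44 45
f 43 45 35
f 44 32 46
f 44 46 45
f 45 46 47
f 45 47 35
f 46 32 48
f 46 48 47
f 47 48 49
f 47 49 35
f 48 32 50
f 48 50 49
f 49 50 51
f 49 51 35
f 50 32 52
f 50 52 51
f 51 52 53
f 51 53 35
f 52 32 54
f 52 54 53
f 53 54 55
f 53 55 35
f 54 32 56
f 54 56 55
f 55 56 57
f 55 57 35
f 56 32 33
f 56 33 57
f 57 33 34
f 57 34 35
f 59 58 62
f 59 62 60
f 60 62 63
f 60 63 61
f 62 58 64
f 62 64 63
f 63 64 65
f 63 65 61
f 64 58 66
f 64 66 65
f 65 66 67
f 65 67 61
f 66 58 68
f 66 68 67
f 67 68 69
f 67 69 61
f 68 58 70
f 68 70 69
f 69 70 71
f 69 71 61
f 70 58 72
f 70 72 71
f 71 72 73
f 71 73 61
f 72 58 74
f 72 74 73
f 73 74 75
f 73 75 61
f 74 58 76
f 74 76 75
f 75 76 77
f 75 77 61
f 76 58 78
f 76 78 77
f 77 78 79
f 77 79 61
f 78 58 80
f 78 80 79
f 79 80 81
f 79 81 61
f 80 58 59
f 80 59 81
f 81 59 60
f 81 60 61
f 82 119 98
f 119 93 122
f 98 122 87
f 119 122 98
f 82 98 94
f 98 87 99
f 94 99 83
f 98 99 94
f 82 94 103
f 94 83 104
f 103 104 89
f 94 104 103
f 82 103 115
f 103 89 118
f 115 118 92
f 103 118 115
f 82 115 119
f 115 92 123
f 119 123 93
f 115 123 119
f 83 99 110
f 99 87 113
f 110 113 91
f 99 113 110
f 87 122 100
f 122 93 121
f 100 121 86
f 122 121 100
f 93 123 120
f 123 92 116
f 120 116 84
f 123 116 120
f 92 118 117
f 118 89 105
f 117 105 88
f 118 105 117
f 89 104 109
f 104 83 106
f 109 106 90
f 104 106 109
f 85 111 97
f 111 91 112
f 97 112 86
f 111 112 97
f 85 97 95
f 97 86 96
f 95 96 84
f 97 96 95
f 85 95 102
f 95 84 101
f 102 101 88
f 95 101 102
f 85 102 107
f 102 88 108
f 107 108 90
f 102 108 107
f 85 107 111
f 107 90 114
f 111 114 91
f 107 114 111
f 86 112 100
f 112 91 113
f 100 113 87
f 112 113 100
f 84 96 120
f 96 86 121
f 120 121 93
f 96 121 120
f 88 101 117
f 101 84 116
f 117 116 92
f 101 116 117
f 90 108 109
f 108 88 105
f 109 105 89
f 108 105 109
f 91 114 110
f 114 90 106
f 110 106 83
f 114 106 110



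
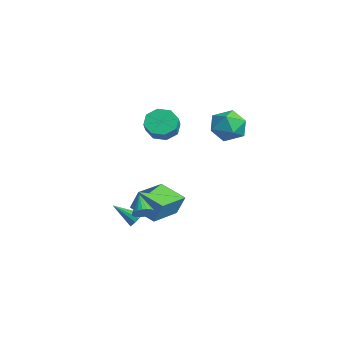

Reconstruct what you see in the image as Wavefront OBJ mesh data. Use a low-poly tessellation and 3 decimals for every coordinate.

v -0.586 -2.58 -2.734
v -0.228 -2.209 -1.475
v -1.885 -0.835 -2.88
v -1.527 -0.464 -1.621
v 0.727 -1.656 -3.379
v 1.085 -1.285 -2.12
v -0.572 0.089 -3.525
v -0.214 0.46 -2.266
v 4.002 -3.297 -1.127
v 4.288 -3.703 -0.773
v 2.978 -3.203 -0.193
v 4.384 -3.484 -0.69
v 4.414 -3.232 -0.682
v 4.373 -2.991 -0.751
v 4.268 -2.804 -0.885
v 4.117 -2.701 -1.061
v 3.946 -2.701 -1.249
v 3.785 -2.805 -1.415
v 3.661 -2.993 -1.532
v 3.597 -3.234 -1.578
v 3.602 -3.486 -1.547
v 3.677 -3.705 -1.443
v 3.808 -3.853 -1.285
v 3.973 -3.905 -1.099
v 4.143 -3.852 -0.918
v -4.011 0.457 1.717
v -3.363 0.45 0.955
v -2.442 0.035 1.741
v -3.089 0.043 2.503
v -3.375 1.121 1.322
v -2.454 0.706 2.108
v -3.759 1.403 1.921
v -2.838 0.988 2.707
v -4.29 1.132 2.4
v -3.369 0.717 3.186
v -4.658 0.465 2.479
v -3.737 0.05 3.265
v -4.646 -0.206 2.112
v -3.725 -0.621 2.898
v -4.262 -0.488 1.513
v -3.341 -0.903 2.299
v -3.731 -0.217 1.034
v -2.81 -0.632 1.82
v 2.02 -3.035 -2.491
v 2.482 -3.049 -2.193
v 1.38 -4.145 -1.549
v 2.301 -2.834 -2.063
v 2.03 -2.683 -2.069
v 1.756 -2.644 -2.209
v 1.566 -2.729 -2.439
v 1.521 -2.912 -2.685
v 1.633 -3.134 -2.87
v 1.869 -3.324 -2.934
v 2.152 -3.423 -2.858
v 2.394 -3.399 -2.665
v 2.517 -3.26 -2.417
v -0.506 3.941 2.907
v 0.523 3.656 3.403
v -0.763 2.124 2.397
v 0.266 1.839 2.893
v -0.644 2.159 3.568
v -0.485 3.283 3.883
v 0.245 2.497 1.917
v 0.404 3.621 2.232
v 0.988 2.764 2.791
v 0.438 2.555 3.812
v -0.678 3.225 1.988
v -1.228 3.016 3.009
f 2 4 1
f 5 2 1
f 1 4 3
f 3 5 1
f 2 8 4
f 6 2 5
f 6 8 2
f 4 8 3
f 7 5 3
f 3 8 7
f 7 6 5
f 8 6 7
f 10 9 12
f 10 12 11
f 12 9 13
f 12 13 11
f 13 9 14
f 13 14 11
f 14 9 15
f 14 15 11
f 15 9 16
f 15 16 11
f 16 9 17
f 16 17 11
f 17 9 18
f 17 18 11
f 18 9 19
f 18 19 11
f 19 9 20
f 19 20 11
f 20 9 21
f 20 21 11
f 21 9 22
f 21 22 11
f 22 9 23
f 22 23 11
f 23 9 24
f 23 24 11
f 24 9 25
f 24 25 11
f 25 9 10
f 25 10 11
f 27 26 30
f 27 30 28
f 28 30 31
f 28 31 29
f 30 26 32
f 30 32 31
f 31 32 33
f 31 33 29
f 32 26 34
f 32 34 33
f 33 34 35
f 33 35 29
f 34 26 36
f 34 36 35
f 35 36 37
f 35 37 29
f 36 26 38
f 36 38 37
f 37 38 39
f 37 39 29
f 38 26 40
f 38 40 39
f 39 40 41
f 39 41 29
f 40 26 42
f 40 42 41
f 41 42 43
f 41 43 29
f 42 26 27
f 42 27 43
f 43 27 28
f 43 28 29
f 45 44 47
f 45 47 46
f 47 44 48
f 47 48 46
f 48 44 49
f 48 49 46
f 49 44 50
f 49 50 46
f 50 44 51
f 50 51 46
f 51 44 52
f 51 52 46
f 52 44 53
f 52 53 46
f 53 44 54
f 53 54 46
f 54 44 55
f 54 55 46
f 55 44 56
f 55 56 46
f 56 44 45
f 56 45 46
f 57 68 62
f 57 62 58
f 57 58 64
f 57 64 67
f 57 67 68
f 58 62 66
f 62 68 61
f 68 67 59
f 67 64 63
f 64 58 65
f 60 66 61
f 60 61 59
f 60 59 63
f 60 63 65
f 60 65 66
f 61 66 62
f 59 61 68
f 63 59 67
f 65 63 64
f 66 65 58



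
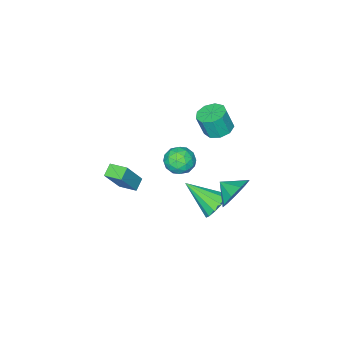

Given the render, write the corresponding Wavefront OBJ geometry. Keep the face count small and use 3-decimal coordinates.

v -0.245 2.428 -2.451
v 0.565 2.417 -2.948
v 0.445 0.692 -1.289
v 0.651 2.734 -2.526
v 0.452 2.954 -2.08
v 0.033 3.007 -1.752
v -0.475 2.876 -1.646
v -0.91 2.602 -1.796
v -1.134 2.273 -2.154
v -1.076 1.993 -2.607
v -0.754 1.851 -3.01
v -0.27 1.892 -3.236
v 0.221 2.103 -3.213
v 0.632 -3.868 -3.707
v 1.712 -3.84 -1.988
v 0.325 -2.827 -3.531
v 1.404 -2.799 -1.812
v 1.296 -3.601 -4.128
v 2.375 -3.573 -2.409
v 0.988 -2.56 -3.952
v 2.068 -2.532 -2.233
v 2.981 3.303 4.463
v 3.655 2.976 4.014
v 2.085 2.744 3.526
v 2.759 2.417 3.077
v 2.561 2.095 3.864
v 3.115 2.441 4.443
v 2.625 3.279 3.097
v 3.179 3.625 3.676
v 3.434 2.961 3.17
v 3.395 2.23 3.644
v 2.345 3.49 3.896
v 2.306 2.759 4.37
v 3.397 3.189 4.321
v 2.343 2.531 3.219
v 2.227 2.342 3.682
v 2.623 2.15 3.418
v 3.079 2.874 4.573
v 3.475 2.682 4.309
v 2.833 2.164 4.221
v 2.265 3.038 3.231
v 2.661 2.846 2.967
v 3.117 3.57 4.122
v 3.513 3.378 3.858
v 2.907 3.556 3.319
v 3.663 2.988 3.561
v 3.136 2.659 3.01
v 3.058 3.166 3.022
v 3.383 3.369 3.362
v 3.64 2.558 3.84
v 3.113 2.229 3.289
v 2.997 2.04 3.751
v 3.323 2.243 4.092
v 3.51 2.549 3.343
v 2.627 3.491 4.251
v 2.1 3.162 3.7
v 2.417 3.477 3.448
v 2.743 3.68 3.789
v 2.604 3.061 4.53
v 2.077 2.732 3.979
v 2.357 2.351 4.178
v 2.682 2.554 4.518
v 2.23 3.171 4.197
v 0.317 4.322 0.375
v 1.142 4.21 -0.312
v 0.543 3.358 0.805
v 1.372 4.54 0.307
v 1.109 4.768 0.959
v 0.474 4.788 1.337
v -0.234 4.589 1.265
v -0.684 4.266 0.777
v -0.666 3.969 0.101
v -0.189 3.837 -0.447
v 0.526 3.933 -0.61
v -1.108 1.558 2.948
v -0.585 2.203 2.958
v -0.269 1.926 4.241
v -0.792 1.282 4.232
v -1.102 2.37 3.122
v -0.786 2.093 4.405
v -1.622 2.157 3.204
v -1.306 1.881 4.487
v -1.902 1.664 3.167
v -1.586 1.388 4.45
v -1.81 1.122 3.027
v -1.494 0.846 4.31
v -1.389 0.783 2.851
v -1.073 0.507 4.134
v -0.837 0.808 2.72
v -0.521 0.531 4.003
v -0.412 1.183 2.696
v -0.096 0.906 3.979
v -0.312 1.734 2.79
v 0.004 1.457 4.073
f 2 1 4
f 2 4 3
f 4 1 5
f 4 5 3
f 5 1 6
f 5 6 3
f 6 1 7
f 6 7 3
f 7 1 8
f 7 8 3
f 8 1 9
f 8 9 3
f 9 1 10
f 9 10 3
f 10 1 11
f 10 11 3
f 11 1 12
f 11 12 3
f 12 1 13
f 12 13 3
f 13 1 2
f 13 2 3
f 15 17 14
f 18 15 14
f 14 17 16
f 16 18 14
f 15 21 17
f 19 15 18
f 19 21 15
f 17 21 16
f 20 18 16
f 16 21 20
f 20 19 18
f 21 19 20
f 22 59 38
f 59 33 62
f 38 62 27
f 59 62 38
f 22 38 34
f 38 27 39
f 34 39 23
f 38 39 34
f 22 34 43
f 34 23 44
f 43 44 29
f 34 44 43
f 22 43 55
f 43 29 58
f 55 58 32
f 43 58 55
f 22 55 59
f 55 32 63
f 59 63 33
f 55 63 59
f 23 39 50
f 39 27 53
f 50 53 31
f 39 53 50
f 27 62 40
f 62 33 61
f 40 61 26
f 62 61 40
f 33 63 60
f 63 32 56
f 60 56 24
f 63 56 60
f 32 58 57
f 58 29 45
f 57 45 28
f 58 45 57
f 29 44 49
f 44 23 46
f 49 46 30
f 44 46 49
f 25 51 37
f 51 31 52
f 37 52 26
f 51 52 37
f 25 37 35
f 37 26 36
f 35 36 24
f 37 36 35
f 25 35 42
f 35 24 41
f 42 41 28
f 35 41 42
f 25 42 47
f 42 28 48
f 47 48 30
f 42 48 47
f 25 47 51
f 47 30 54
f 51 54 31
f 47 54 51
f 26 52 40
f 52 31 53
f 40 53 27
f 52 53 40
f 24 36 60
f 36 26 61
f 60 61 33
f 36 61 60
f 28 41 57
f 41 24 56
f 57 56 32
f 41 56 57
f 30 48 49
f 48 28 45
f 49 45 29
f 48 45 49
f 31 54 50
f 54 30 46
f 50 46 23
f 54 46 50
f 65 64 67
f 65 67 66
f 67 64 68
f 67 68 66
f 68 64 69
f 68 69 66
f 69 64 70
f 69 70 66
f 70 64 71
f 70 71 66
f 71 64 72
f 71 72 66
f 72 64 73
f 72 73 66
f 73 64 74
f 73 74 66
f 74 64 65
f 74 65 66
f 76 75 79
f 76 79 77
f 77 79 80
f 77 80 78
f 79 75 81
f 79 81 80
f 80 81 82
f 80 82 78
f 81 75 83
f 81 83 82
f 82 83 84
f 82 84 78
f 83 75 85
f 83 85 84
f 84 85 86
f 84 86 78
f 85 75 87
f 85 87 86
f 86 87 88
f 86 88 78
f 87 75 89
f 87 89 88
f 88 89 90
f 88 90 78
f 89 75 91
f 89 91 90
f 90 91 92
f 90 92 78
f 91 75 93
f 91 93 92
f 92 93 94
f 92 94 78
f 93 75 76
f 93 76 94
f 94 76 77
f 94 77 78



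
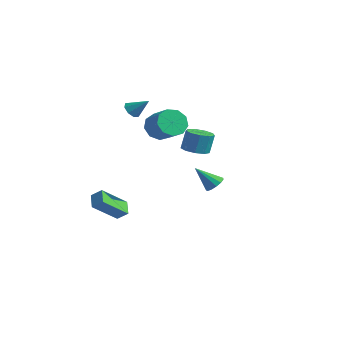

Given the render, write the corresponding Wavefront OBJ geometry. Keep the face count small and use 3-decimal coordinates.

v -4.011 -1.504 -2.738
v -3.436 -1.185 -2.233
v -3.733 0.081 -4.056
v -3.158 0.4 -3.551
v -3.282 -2.04 -3.229
v -2.707 -1.721 -2.724
v -3.004 -0.455 -4.547
v -2.429 -0.136 -4.042
v 3.602 -0.656 2.921
v 4.163 -1.186 3.032
v 4.22 -0.874 4.231
v 3.658 -0.344 4.119
v 4.379 -0.716 2.899
v 4.436 -0.404 4.098
v 4.231 -0.218 2.777
v 4.288 0.094 3.976
v 3.788 0.075 2.722
v 3.845 0.387 3.921
v 3.258 0.026 2.76
v 3.315 0.338 3.958
v 2.889 -0.342 2.873
v 2.946 -0.03 4.072
v 2.853 -0.857 3.008
v 2.91 -0.545 4.207
v 3.167 -1.278 3.103
v 3.224 -0.966 4.302
v 3.685 -1.407 3.112
v 3.742 -1.096 4.311
v -4.298 1.78 2.915
v -3.96 1.976 2.433
v -3.402 2.28 3.745
v -4.275 2.3 2.578
v -4.603 2.32 2.92
v -4.753 2.024 3.259
v -4.636 1.585 3.396
v -4.321 1.261 3.252
v -3.993 1.241 2.91
v -3.843 1.537 2.57
v -0.069 4.243 -2.29
v 0.344 4.504 -1.845
v -0.911 3.497 -1.07
v 0.067 4.749 -1.887
v -0.254 4.833 -2.057
v -0.515 4.73 -2.301
v -0.635 4.472 -2.541
v -0.575 4.142 -2.701
v -0.354 3.844 -2.731
v -0.043 3.673 -2.621
v 0.26 3.683 -2.406
v 0.459 3.871 -2.153
v 0.49 4.177 -1.945
v -3.592 3.225 1.445
v -3.082 3.548 0.66
v -1.678 3.297 1.47
v -2.188 2.975 2.255
v -3.227 4.066 1.072
v -1.823 3.816 1.882
v -3.542 4.191 1.658
v -2.138 3.94 2.467
v -3.881 3.864 2.144
v -2.477 3.613 2.954
v -4.085 3.238 2.304
v -2.681 2.987 3.113
v -4.058 2.606 2.061
v -2.654 2.356 2.871
v -3.813 2.264 1.531
v -2.409 2.013 2.34
v -3.464 2.372 0.96
v -2.061 2.121 1.77
v -3.176 2.879 0.616
v -1.772 2.628 1.426
f 2 4 1
f 5 2 1
f 1 4 3
f 3 5 1
f 2 8 4
f 6 2 5
f 6 8 2
f 4 8 3
f 7 5 3
f 3 8 7
f 7 6 5
f 8 6 7
f 10 9 13
f 10 13 11
f 11 13 14
f 11 14 12
f 13 9 15
f 13 15 14
f 14 15 16
f 14 16 12
f 15 9 17
f 15 17 16
f 16 17 18
f 16 18 12
f 17 9 19
f 17 19 18
f 18 19 20
f 18 20 12
f 19 9 21
f 19 21 20
f 20 21 22
f 20 22 12
f 21 9 23
f 21 23 22
f 22 23 24
f 22 24 12
f 23 9 25
f 23 25 24
f 24 25 26
f 24 26 12
f 25 9 27
f 25 27 26
f 26 27 28
f 26 28 12
f 27 9 10
f 27 10 28
f 28 10 11
f 28 11 12
f 30 29 32
f 30 32 31
f 32 29 33
f 32 33 31
f 33 29 34
f 33 34 31
f 34 29 35
f 34 35 31
f 35 29 36
f 35 36 31
f 36 29 37
f 36 37 31
f 37 29 38
f 37 38 31
f 38 29 30
f 38 30 31
f 40 39 42
f 40 42 41
f 42 39 43
f 42 43 41
f 43 39 44
f 43 44 41
f 44 39 45
f 44 45 41
f 45 39 46
f 45 46 41
f 46 39 47
f 46 47 41
f 47 39 48
f 47 48 41
f 48 39 49
f 48 49 41
f 49 39 50
f 49 50 41
f 50 39 51
f 50 51 41
f 51 39 40
f 51 40 41
f 53 52 56
f 53 56 54
f 54 56 57
f 54 57 55
f 56 52 58
f 56 58 57
f 57 58 59
f 57 59 55
f 58 52 60
f 58 60 59
f 59 60 61
f 59 61 55
f 60 52 62
f 60 62 61
f 61 62 63
f 61 63 55
f 62 52 64
f 62 64 63
f 63 64 65
f 63 65 55
f 64 52 66
f 64 66 65
f 65 66 67
f 65 67 55
f 66 52 68
f 66 68 67
f 67 68 69
f 67 69 55
f 68 52 70
f 68 70 69
f 69 70 71
f 69 71 55
f 70 52 53
f 70 53 71
f 71 53 54
f 71 54 55



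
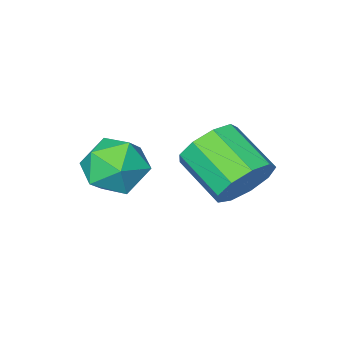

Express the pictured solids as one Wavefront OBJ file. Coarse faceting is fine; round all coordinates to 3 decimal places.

v -1.454 -0.15 -0.491
v -0.732 -0.382 -1.064
v -0.584 -1.861 -0.281
v -1.306 -1.63 0.291
v -0.507 -0.079 -0.535
v -0.36 -1.558 0.248
v -0.726 0.19 0.015
v -0.578 -1.289 0.798
v -1.285 0.3 0.328
v -1.137 -1.179 1.111
v -1.923 0.199 0.257
v -1.775 -1.28 1.04
v -2.341 -0.065 -0.164
v -2.194 -1.544 0.619
v -2.345 -0.37 -0.738
v -2.197 -1.849 0.045
v -1.931 -0.571 -1.197
v -1.784 -2.05 -0.414
v -1.294 -0.576 -1.326
v -1.147 -2.055 -0.543
v 1.17 -1.702 -0.734
v 1.95 -2.231 -0.345
v 0.11 -2.649 0.105
v 0.89 -3.178 0.494
v 0.74 -2.21 0.776
v 1.395 -1.625 0.258
v 0.665 -3.255 -0.498
v 1.32 -2.67 -1.016
v 1.638 -3.191 -0.199
v 1.684 -2.545 0.588
v 0.376 -2.335 -0.828
v 0.422 -1.689 -0.041
f 2 1 5
f 2 5 3
f 3 5 6
f 3 6 4
f 5 1 7
f 5 7 6
f 6 7 8
f 6 8 4
f 7 1 9
f 7 9 8
f 8 9 10
f 8 10 4
f 9 1 11
f 9 11 10
f 10 11 12
f 10 12 4
f 11 1 13
f 11 13 12
f 12 13 14
f 12 14 4
f 13 1 15
f 13 15 14
f 14 15 16
f 14 16 4
f 15 1 17
f 15 17 16
f 16 17 18
f 16 18 4
f 17 1 19
f 17 19 18
f 18 19 20
f 18 20 4
f 19 1 2
f 19 2 20
f 20 2 3
f 20 3 4
f 21 32 26
f 21 26 22
f 21 22 28
f 21 28 31
f 21 31 32
f 22 26 30
f 26 32 25
f 32 31 23
f 31 28 27
f 28 22 29
f 24 30 25
f 24 25 23
f 24 23 27
f 24 27 29
f 24 29 30
f 25 30 26
f 23 25 32
f 27 23 31
f 29 27 28
f 30 29 22



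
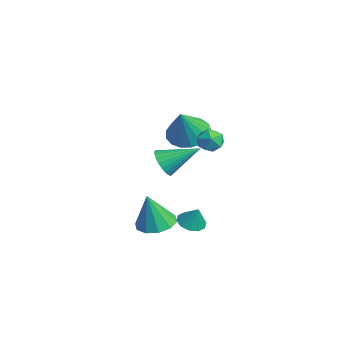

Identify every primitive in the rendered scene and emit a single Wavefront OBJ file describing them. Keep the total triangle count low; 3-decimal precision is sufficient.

v 3.078 3.232 2.953
v 3.432 3.035 2.339
v 2.248 2.405 2.741
v 2.602 2.208 2.127
v 2.901 2.067 2.784
v 3.414 2.578 2.915
v 2.266 2.862 2.165
v 2.779 3.373 2.296
v 2.93 2.807 1.851
v 3.322 2.315 2.234
v 2.358 3.125 2.846
v 2.75 2.633 3.229
v -3.528 2.282 -1.972
v -3.107 1.789 -1.377
v -2.972 4.018 -0.928
v -2.857 1.847 -1.606
v -2.709 1.971 -1.89
v -2.687 2.142 -2.187
v -2.792 2.334 -2.451
v -3.009 2.519 -2.642
v -3.306 2.668 -2.731
v -3.636 2.758 -2.705
v -3.95 2.775 -2.566
v -4.2 2.718 -2.338
v -4.347 2.594 -2.053
v -4.37 2.423 -1.757
v -4.265 2.23 -1.493
v -4.047 2.046 -1.302
v -3.751 1.897 -1.212
v -3.42 1.807 -1.239
v -0.322 2.615 1.598
v 0.638 2.491 1.076
v 0.502 1.985 3.262
v 0.655 2.985 1.255
v 0.449 3.395 1.513
v 0.066 3.627 1.79
v -0.406 3.626 2.023
v -0.859 3.394 2.16
v -1.188 2.983 2.167
v -1.319 2.489 2.044
v -1.222 2.023 1.82
v -0.918 1.692 1.544
v -0.478 1.574 1.281
v -0.002 1.693 1.091
v 0.401 2.024 1.017
v 0.232 2.617 -4.163
v 0.903 2.757 -4.467
v 0.648 2.843 -3.137
v 0.664 3.154 -4.457
v 0.26 3.346 -4.335
v -0.155 3.259 -4.148
v -0.422 2.927 -3.966
v -0.44 2.477 -3.859
v -0.201 2.079 -3.868
v 0.203 1.887 -3.99
v 0.618 1.974 -4.178
v 0.885 2.306 -4.36
v -0.567 1.093 -4.423
v 0.361 1.56 -4.371
v -0.433 0.607 -2.457
v -0.089 1.997 -4.232
v -0.722 2.089 -4.167
v -1.296 1.8 -4.199
v -1.591 1.242 -4.317
v -1.495 0.626 -4.475
v -1.045 0.189 -4.614
v -0.412 0.097 -4.68
v 0.161 0.386 -4.648
v 0.457 0.944 -4.53
f 1 12 6
f 1 6 2
f 1 2 8
f 1 8 11
f 1 11 12
f 2 6 10
f 6 12 5
f 12 11 3
f 11 8 7
f 8 2 9
f 4 10 5
f 4 5 3
f 4 3 7
f 4 7 9
f 4 9 10
f 5 10 6
f 3 5 12
f 7 3 11
f 9 7 8
f 10 9 2
f 14 13 16
f 14 16 15
f 16 13 17
f 16 17 15
f 17 13 18
f 17 18 15
f 18 13 19
f 18 19 15
f 19 13 20
f 19 20 15
f 20 13 21
f 20 21 15
f 21 13 22
f 21 22 15
f 22 13 23
f 22 23 15
f 23 13 24
f 23 24 15
f 24 13 25
f 24 25 15
f 25 13 26
f 25 26 15
f 26 13 27
f 26 27 15
f 27 13 28
f 27 28 15
f 28 13 29
f 28 29 15
f 29 13 30
f 29 30 15
f 30 13 14
f 30 14 15
f 32 31 34
f 32 34 33
f 34 31 35
f 34 35 33
f 35 31 36
f 35 36 33
f 36 31 37
f 36 37 33
f 37 31 38
f 37 38 33
f 38 31 39
f 38 39 33
f 39 31 40
f 39 40 33
f 40 31 41
f 40 41 33
f 41 31 42
f 41 42 33
f 42 31 43
f 42 43 33
f 43 31 44
f 43 44 33
f 44 31 45
f 44 45 33
f 45 31 32
f 45 32 33
f 47 46 49
f 47 49 48
f 49 46 50
f 49 50 48
f 50 46 51
f 50 51 48
f 51 46 52
f 51 52 48
f 52 46 53
f 52 53 48
f 53 46 54
f 53 54 48
f 54 46 55
f 54 55 48
f 55 46 56
f 55 56 48
f 56 46 57
f 56 57 48
f 57 46 47
f 57 47 48
f 59 58 61
f 59 61 60
f 61 58 62
f 61 62 60
f 62 58 63
f 62 63 60
f 63 58 64
f 63 64 60
f 64 58 65
f 64 65 60
f 65 58 66
f 65 66 60
f 66 58 67
f 66 67 60
f 67 58 68
f 67 68 60
f 68 58 69
f 68 69 60
f 69 58 59
f 69 59 60



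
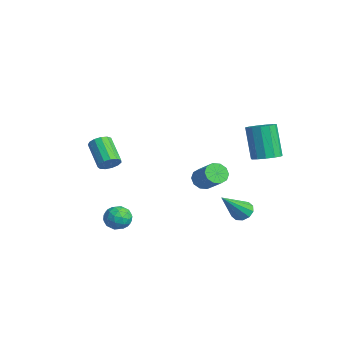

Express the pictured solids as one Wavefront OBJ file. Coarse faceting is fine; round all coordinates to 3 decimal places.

v -2.259 2.357 -2.35
v -1.997 2.797 -2.796
v -0.778 3.044 -1.837
v -1.041 2.603 -1.39
v -2.246 3.011 -2.534
v -1.028 3.258 -1.575
v -2.501 2.975 -2.202
v -1.282 3.222 -1.243
v -2.663 2.703 -1.926
v -1.445 2.95 -0.967
v -2.671 2.299 -1.811
v -1.453 2.545 -0.852
v -2.522 1.916 -1.903
v -1.303 2.163 -0.944
v -2.272 1.702 -2.165
v -1.054 1.949 -1.206
v -2.018 1.738 -2.497
v -0.799 1.985 -1.538
v -1.855 2.01 -2.773
v -0.637 2.257 -1.814
v -1.847 2.415 -2.888
v -0.629 2.661 -1.929
v 0.677 3.289 -3.391
v 1.186 3.102 -3.75
v 1.243 1.911 -1.869
v 1.303 3.408 -3.517
v 1.181 3.668 -3.236
v 0.866 3.783 -3.014
v 0.479 3.71 -2.937
v 0.167 3.475 -3.033
v 0.05 3.17 -3.266
v 0.172 2.91 -3.546
v 0.487 2.794 -3.768
v 0.874 2.868 -3.846
v -2.617 -2.547 -0.54
v -2.3 -2.263 -0.076
v -3.665 -2.309 0.885
v -3.983 -2.593 0.42
v -2.446 -2.004 -0.27
v -3.811 -2.051 0.69
v -2.646 -1.917 -0.55
v -4.011 -1.964 0.41
v -2.837 -2.031 -0.827
v -4.202 -2.077 0.133
v -2.958 -2.308 -1.013
v -4.323 -2.354 -0.052
v -2.971 -2.661 -1.049
v -4.337 -2.707 -0.088
v -2.872 -2.977 -0.923
v -4.237 -3.024 0.038
v -2.692 -3.157 -0.676
v -4.057 -3.204 0.285
v -2.488 -3.144 -0.386
v -3.853 -3.19 0.575
v -2.325 -2.94 -0.144
v -3.691 -2.987 0.816
v -2.255 -2.612 -0.029
v -3.621 -2.658 0.932
v 3.232 3.414 1.607
v 3.762 3.923 1.836
v 2.979 3.936 3.622
v 2.448 3.426 3.393
v 3.427 4.154 1.687
v 2.643 4.167 3.473
v 3.029 4.15 1.513
v 2.246 4.163 3.299
v 2.696 3.913 1.369
v 1.913 3.926 3.154
v 2.533 3.517 1.3
v 1.75 3.53 3.086
v 2.592 3.088 1.329
v 1.808 3.101 3.114
v 2.854 2.762 1.446
v 2.07 2.775 3.232
v 3.236 2.644 1.614
v 2.452 2.657 3.4
v 3.616 2.769 1.781
v 2.833 2.782 3.566
v 3.875 3.1 1.892
v 3.091 3.113 3.677
v 3.929 3.53 1.912
v 3.146 3.542 3.698
v 0.599 -2.557 -2.491
v 0.933 -2.865 -3.11
v 0.367 -3.695 -2.05
v 0.701 -4.003 -2.669
v 1.126 -3.629 -2.15
v 1.269 -2.926 -2.423
v 0.031 -3.634 -2.737
v 0.174 -2.931 -3.01
v 0.582 -3.531 -3.262
v 1.258 -3.527 -2.899
v 0.042 -3.033 -2.261
v 0.718 -3.029 -1.898
v 0.786 -2.611 -2.839
v 0.514 -3.949 -2.321
v 0.764 -3.729 -2.016
v 0.96 -3.91 -2.38
v 0.984 -2.647 -2.435
v 1.18 -2.828 -2.799
v 1.293 -3.277 -2.235
v 0.12 -3.732 -2.361
v 0.316 -3.913 -2.725
v 0.34 -2.65 -2.78
v 0.536 -2.831 -3.144
v 0.007 -3.283 -2.925
v 0.776 -3.183 -3.293
v 0.64 -3.852 -3.033
v 0.246 -3.635 -3.074
v 0.33 -3.222 -3.234
v 1.173 -3.181 -3.079
v 1.038 -3.85 -2.82
v 1.287 -3.631 -2.515
v 1.371 -3.217 -2.675
v 0.967 -3.573 -3.169
v 0.262 -2.71 -2.34
v 0.127 -3.379 -2.081
v -0.071 -3.343 -2.485
v 0.013 -2.929 -2.645
v 0.66 -2.708 -2.127
v 0.524 -3.377 -1.867
v 0.97 -3.338 -1.926
v 1.054 -2.925 -2.086
v 0.333 -2.987 -1.991
f 2 1 5
f 2 5 3
f 3 5 6
f 3 6 4
f 5 1 7
f 5 7 6
f 6 7 8
f 6 8 4
f 7 1 9
f 7 9 8
f 8 9 10
f 8 10 4
f 9 1 11
f 9 11 10
f 10 11 12
f 10 12 4
f 11 1 13
f 11 13 12
f 12 13 14
f 12 14 4
f 13 1 15
f 13 15 14
f 14 15 16
f 14 16 4
f 15 1 17
f 15 17 16
f 16 17 18
f 16 18 4
f 17 1 19
f 17 19 18
f 18 19 20
f 18 20 4
f 19 1 21
f 19 21 20
f 20 21 22
f 20 22 4
f 21 1 2
f 21 2 22
f 22 2 3
f 22 3 4
f 24 23 26
f 24 26 25
f 26 23 27
f 26 27 25
f 27 23 28
f 27 28 25
f 28 23 29
f 28 29 25
f 29 23 30
f 29 30 25
f 30 23 31
f 30 31 25
f 31 23 32
f 31 32 25
f 32 23 33
f 32 33 25
f 33 23 34
f 33 34 25
f 34 23 24
f 34 24 25
f 36 35 39
f 36 39 37
f 37 39 40
f 37 40 38
f 39 35 41
f 39 41 40
f 40 41 42
f 40 42 38
f 41 35 43
f 41 43 42
f 42 43 44
f 42 44 38
f 43 35 45
f 43 45 44
f 44 45 46
f 44 46 38
f 45 35 47
f 45 47 46
f 46 47 48
f 46 48 38
f 47 35 49
f 47 49 48
f 48 49 50
f 48 50 38
f 49 35 51
f 49 51 50
f 50 51 52
f 50 52 38
f 51 35 53
f 51 53 52
f 52 53 54
f 52 54 38
f 53 35 55
f 53 55 54
f 54 55 56
f 54 56 38
f 55 35 57
f 55 57 56
f 56 57 58
f 56 58 38
f 57 35 36
f 57 36 58
f 58 36 37
f 58 37 38
f 60 59 63
f 60 63 61
f 61 63 64
f 61 64 62
f 63 59 65
f 63 65 64
f 64 65 66
f 64 66 62
f 65 59 67
f 65 67 66
f 66 67 68
f 66 68 62
f 67 59 69
f 67 69 68
f 68 69 70
f 68 70 62
f 69 59 71
f 69 71 70
f 70 71 72
f 70 72 62
f 71 59 73
f 71 73 72
f 72 73 74
f 72 74 62
f 73 59 75
f 73 75 74
f 74 75 76
f 74 76 62
f 75 59 77
f 75 77 76
f 76 77 78
f 76 78 62
f 77 59 79
f 77 79 78
f 78 79 80
f 78 80 62
f 79 59 81
f 79 81 80
f 80 81 82
f 80 82 62
f 81 59 60
f 81 60 82
f 82 60 61
f 82 61 62
f 83 120 99
f 120 94 123
f 99 123 88
f 120 123 99
f 83 99 95
f 99 88 100
f 95 100 84
f 99 100 95
f 83 95 104
f 95 84 105
f 104 105 90
f 95 105 104
f 83 104 116
f 104 90 119
f 116 119 93
f 104 119 116
f 83 116 120
f 116 93 124
f 120 124 94
f 116 124 120
f 84 100 111
f 100 88 114
f 111 114 92
f 100 114 111
f 88 123 101
f 123 94 122
f 101 122 87
f 123 122 101
f 94 124 121
f 124 93 117
f 121 117 85
f 124 117 121
f 93 119 118
f 119 90 106
f 118 106 89
f 119 106 118
f 90 105 110
f 105 84 107
f 110 107 91
f 105 107 110
f 86 112 98
f 112 92 113
f 98 113 87
f 112 113 98
f 86 98 96
f 98 87 97
f 96 97 85
f 98 97 96
f 86 96 103
f 96 85 102
f 103 102 89
f 96 102 103
f 86 103 108
f 103 89 109
f 108 109 91
f 103 109 108
f 86 108 112
f 108 91 115
f 112 115 92
f 108 115 112
f 87 113 101
f 113 92 114
f 101 114 88
f 113 114 101
f 85 97 121
f 97 87 122
f 121 122 94
f 97 122 121
f 89 102 118
f 102 85 117
f 118 117 93
f 102 117 118
f 91 109 110
f 109 89 106
f 110 106 90
f 109 106 110
f 92 115 111
f 115 91 107
f 111 107 84
f 115 107 111



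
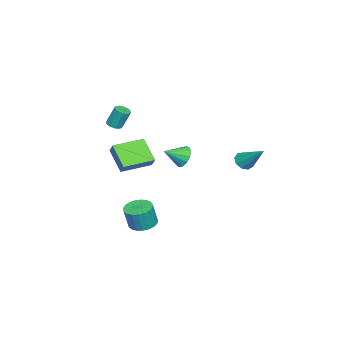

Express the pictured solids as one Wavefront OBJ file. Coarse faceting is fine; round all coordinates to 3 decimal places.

v -0.405 3.064 -0.524
v 0.184 3.098 -0.842
v 0.245 4.436 0.824
v -0.106 3.407 -1.016
v -0.536 3.555 -0.961
v -0.904 3.474 -0.701
v -1.039 3.201 -0.358
v -0.877 2.864 -0.093
v -0.494 2.621 -0.03
v -0.069 2.585 -0.198
v 0.199 2.773 -0.519
v 3.479 -1.632 -4.567
v 4.09 -1.03 -4.63
v 4.412 -1.206 -3.217
v 3.801 -1.808 -3.153
v 3.804 -0.836 -4.541
v 4.125 -1.012 -3.128
v 3.461 -0.779 -4.456
v 3.782 -0.956 -3.043
v 3.121 -0.87 -4.39
v 3.443 -1.047 -2.977
v 2.844 -1.093 -4.355
v 3.165 -1.269 -2.942
v 2.676 -1.408 -4.356
v 2.997 -1.585 -2.943
v 2.647 -1.763 -4.394
v 2.968 -1.94 -2.981
v 2.762 -2.095 -4.462
v 3.083 -2.271 -3.048
v 3.001 -2.346 -4.547
v 3.323 -2.523 -3.134
v 3.323 -2.474 -4.636
v 3.644 -2.651 -3.223
v 3.672 -2.457 -4.714
v 3.993 -2.634 -3.3
v 3.987 -2.297 -4.765
v 4.309 -2.473 -3.352
v 4.215 -2.021 -4.783
v 4.536 -2.198 -3.369
v 4.315 -1.679 -4.763
v 4.637 -1.855 -3.349
v 4.271 -1.328 -4.709
v 4.593 -1.505 -3.295
v 1.468 -4.195 2.012
v 1.792 -4.549 2.184
v 1.696 -4.04 3.419
v 1.372 -3.685 3.248
v 1.969 -4.266 2.081
v 1.872 -3.757 3.316
v 1.911 -3.95 1.946
v 1.814 -3.44 3.181
v 1.646 -3.748 1.842
v 1.549 -3.238 3.077
v 1.298 -3.755 1.818
v 1.201 -3.246 3.053
v 1.03 -3.968 1.885
v 0.933 -3.459 3.12
v 0.967 -4.287 2.011
v 0.87 -3.777 3.247
v 1.138 -4.563 2.138
v 1.042 -4.053 3.374
v 1.465 -4.666 2.206
v 1.368 -4.157 3.442
v 1.744 0.147 0.302
v 2.168 0.041 -0.356
v 2.476 -0.747 0.918
v 2.371 0.364 -0.127
v 2.374 0.619 0.238
v 2.178 0.724 0.623
v 1.844 0.646 0.906
v 1.478 0.409 0.998
v 1.196 0.09 0.868
v 1.089 -0.212 0.558
v 1.189 -0.399 0.167
v 1.466 -0.413 -0.181
v 1.831 -0.249 -0.376
v -0.506 -2.68 -1.941
v -1.398 -3.741 -0.777
v -0.092 -2.308 -1.285
v -0.984 -3.369 -0.121
v 0.944 -4.051 -2.079
v 0.052 -5.112 -0.915
v 1.358 -3.679 -1.423
v 0.466 -4.74 -0.259
f 2 1 4
f 2 4 3
f 4 1 5
f 4 5 3
f 5 1 6
f 5 6 3
f 6 1 7
f 6 7 3
f 7 1 8
f 7 8 3
f 8 1 9
f 8 9 3
f 9 1 10
f 9 10 3
f 10 1 11
f 10 11 3
f 11 1 2
f 11 2 3
f 13 12 16
f 13 16 14
f 14 16 17
f 14 17 15
f 16 12 18
f 16 18 17
f 17 18 19
f 17 19 15
f 18 12 20
f 18 20 19
f 19 20 21
f 19 21 15
f 20 12 22
f 20 22 21
f 21 22 23
f 21 23 15
f 22 12 24
f 22 24 23
f 23 24 25
f 23 25 15
f 24 12 26
f 24 26 25
f 25 26 27
f 25 27 15
f 26 12 28
f 26 28 27
f 27 28 29
f 27 29 15
f 28 12 30
f 28 30 29
f 29 30 31
f 29 31 15
f 30 12 32
f 30 32 31
f 31 32 33
f 31 33 15
f 32 12 34
f 32 34 33
f 33 34 35
f 33 35 15
f 34 12 36
f 34 36 35
f 35 36 37
f 35 37 15
f 36 12 38
f 36 38 37
f 37 38 39
f 37 39 15
f 38 12 40
f 38 40 39
f 39 40 41
f 39 41 15
f 40 12 42
f 40 42 41
f 41 42 43
f 41 43 15
f 42 12 13
f 42 13 43
f 43 13 14
f 43 14 15
f 45 44 48
f 45 48 46
f 46 48 49
f 46 49 47
f 48 44 50
f 48 50 49
f 49 50 51
f 49 51 47
f 50 44 52
f 50 52 51
f 51 52 53
f 51 53 47
f 52 44 54
f 52 54 53
f 53 54 55
f 53 55 47
f 54 44 56
f 54 56 55
f 55 56 57
f 55 57 47
f 56 44 58
f 56 58 57
f 57 58 59
f 57 59 47
f 58 44 60
f 58 60 59
f 59 60 61
f 59 61 47
f 60 44 62
f 60 62 61
f 61 62 63
f 61 63 47
f 62 44 45
f 62 45 63
f 63 45 46
f 63 46 47
f 65 64 67
f 65 67 66
f 67 64 68
f 67 68 66
f 68 64 69
f 68 69 66
f 69 64 70
f 69 70 66
f 70 64 71
f 70 71 66
f 71 64 72
f 71 72 66
f 72 64 73
f 72 73 66
f 73 64 74
f 73 74 66
f 74 64 75
f 74 75 66
f 75 64 76
f 75 76 66
f 76 64 65
f 76 65 66
f 78 80 77
f 81 78 77
f 77 80 79
f 79 81 77
f 78 84 80
f 82 78 81
f 82 84 78
f 80 84 79
f 83 81 79
f 79 84 83
f 83 82 81
f 84 82 83



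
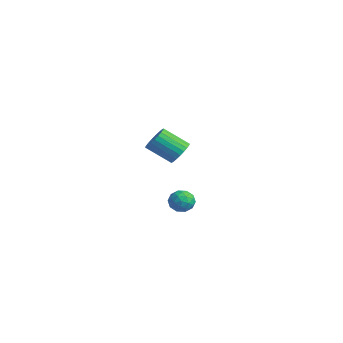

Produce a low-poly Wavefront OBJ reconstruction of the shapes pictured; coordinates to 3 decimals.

v 3.321 1.17 -3.232
v 3.564 0.804 -2.708
v 3.076 0.236 -3.772
v 3.319 -0.13 -3.248
v 2.742 0.23 -3.176
v 2.893 0.807 -2.842
v 3.747 0.233 -3.638
v 3.898 0.81 -3.304
v 3.826 0.225 -2.959
v 3.205 0.223 -2.674
v 3.435 0.817 -3.806
v 2.814 0.815 -3.521
v 3.464 1.069 -2.923
v 3.176 -0.029 -3.557
v 2.837 0.183 -3.515
v 2.979 -0.033 -3.207
v 3.07 1.071 -3.001
v 3.212 0.855 -2.694
v 2.729 0.518 -2.968
v 3.428 0.185 -3.786
v 3.57 -0.031 -3.479
v 3.661 1.073 -3.273
v 3.803 0.857 -2.965
v 3.911 0.522 -3.512
v 3.761 0.513 -2.762
v 3.617 -0.036 -3.08
v 3.868 0.178 -3.309
v 3.957 0.517 -3.113
v 3.396 0.512 -2.594
v 3.252 -0.037 -2.912
v 2.913 0.175 -2.869
v 3.002 0.514 -2.673
v 3.55 0.172 -2.742
v 3.388 1.077 -3.568
v 3.244 0.528 -3.886
v 3.638 0.526 -3.807
v 3.727 0.865 -3.611
v 3.023 1.076 -3.4
v 2.879 0.527 -3.718
v 2.683 0.523 -3.367
v 2.772 0.862 -3.171
v 3.09 0.868 -3.738
v -2.679 3.934 -3.193
v -2.031 3.568 -2.996
v -2.892 2.56 -2.031
v -3.541 2.926 -2.227
v -2.044 3.781 -2.785
v -2.905 2.774 -1.82
v -2.154 4.018 -2.636
v -3.015 3.01 -1.671
v -2.344 4.242 -2.572
v -3.205 3.234 -1.606
v -2.584 4.419 -2.602
v -3.446 3.411 -1.637
v -2.84 4.522 -2.722
v -3.701 3.514 -1.757
v -3.071 4.535 -2.914
v -3.932 3.528 -1.949
v -3.242 4.457 -3.148
v -4.103 3.45 -2.183
v -3.328 4.3 -3.389
v -4.189 3.292 -2.424
v -3.315 4.086 -3.6
v -4.176 3.079 -2.635
v -3.205 3.85 -3.749
v -4.066 2.842 -2.784
v -3.015 3.626 -3.814
v -3.876 2.618 -2.848
v -2.774 3.449 -3.783
v -3.636 2.441 -2.818
v -2.519 3.346 -3.663
v -3.38 2.338 -2.698
v -2.288 3.332 -3.471
v -3.149 2.325 -2.506
v -2.117 3.41 -3.237
v -2.978 2.403 -2.272
f 1 38 17
f 38 12 41
f 17 41 6
f 38 41 17
f 1 17 13
f 17 6 18
f 13 18 2
f 17 18 13
f 1 13 22
f 13 2 23
f 22 23 8
f 13 23 22
f 1 22 34
f 22 8 37
f 34 37 11
f 22 37 34
f 1 34 38
f 34 11 42
f 38 42 12
f 34 42 38
f 2 18 29
f 18 6 32
f 29 32 10
f 18 32 29
f 6 41 19
f 41 12 40
f 19 40 5
f 41 40 19
f 12 42 39
f 42 11 35
f 39 35 3
f 42 35 39
f 11 37 36
f 37 8 24
f 36 24 7
f 37 24 36
f 8 23 28
f 23 2 25
f 28 25 9
f 23 25 28
f 4 30 16
f 30 10 31
f 16 31 5
f 30 31 16
f 4 16 14
f 16 5 15
f 14 15 3
f 16 15 14
f 4 14 21
f 14 3 20
f 21 20 7
f 14 20 21
f 4 21 26
f 21 7 27
f 26 27 9
f 21 27 26
f 4 26 30
f 26 9 33
f 30 33 10
f 26 33 30
f 5 31 19
f 31 10 32
f 19 32 6
f 31 32 19
f 3 15 39
f 15 5 40
f 39 40 12
f 15 40 39
f 7 20 36
f 20 3 35
f 36 35 11
f 20 35 36
f 9 27 28
f 27 7 24
f 28 24 8
f 27 24 28
f 10 33 29
f 33 9 25
f 29 25 2
f 33 25 29
f 44 43 47
f 44 47 45
f 45 47 48
f 45 48 46
f 47 43 49
f 47 49 48
f 48 49 50
f 48 50 46
f 49 43 51
f 49 51 50
f 50 51 52
f 50 52 46
f 51 43 53
f 51 53 52
f 52 53 54
f 52 54 46
f 53 43 55
f 53 55 54
f 54 55 56
f 54 56 46
f 55 43 57
f 55 57 56
f 56 57 58
f 56 58 46
f 57 43 59
f 57 59 58
f 58 59 60
f 58 60 46
f 59 43 61
f 59 61 60
f 60 61 62
f 60 62 46
f 61 43 63
f 61 63 62
f 62 63 64
f 62 64 46
f 63 43 65
f 63 65 64
f 64 65 66
f 64 66 46
f 65 43 67
f 65 67 66
f 66 67 68
f 66 68 46
f 67 43 69
f 67 69 68
f 68 69 70
f 68 70 46
f 69 43 71
f 69 71 70
f 70 71 72
f 70 72 46
f 71 43 73
f 71 73 72
f 72 73 74
f 72 74 46
f 73 43 75
f 73 75 74
f 74 75 76
f 74 76 46
f 75 43 44
f 75 44 76
f 76 44 45
f 76 45 46



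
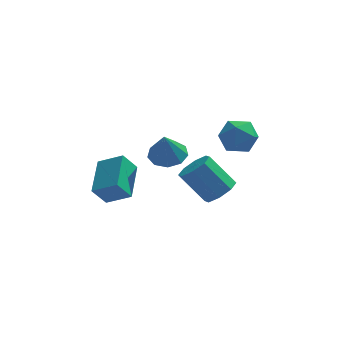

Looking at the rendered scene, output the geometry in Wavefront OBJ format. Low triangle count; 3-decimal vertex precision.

v -1.852 -0.275 -2.7
v -1.674 1.625 -2.007
v -3.002 0.066 -3.341
v -2.824 1.966 -2.648
v -1.236 0.014 -3.652
v -1.058 1.914 -2.959
v -2.386 0.355 -4.293
v -2.208 2.255 -3.6
v 3.624 3.771 -2.611
v 4.413 3.608 -1.952
v 2.567 3.032 -1.528
v 3.356 2.869 -0.869
v 3.014 3.837 -1.043
v 3.667 4.294 -1.712
v 3.313 2.346 -1.768
v 3.966 2.803 -2.437
v 4.221 2.728 -1.431
v 4.036 3.649 -0.983
v 2.944 2.991 -2.497
v 2.759 3.912 -2.049
v 2.649 -1.761 -2.09
v 3.321 -1.675 -1.56
v 2.182 -1.292 -0.18
v 1.511 -1.379 -0.71
v 3.157 -1.109 -1.853
v 2.018 -0.726 -0.472
v 2.695 -0.925 -2.285
v 1.556 -0.542 -0.904
v 2.207 -1.231 -2.602
v 1.068 -0.848 -1.222
v 1.978 -1.848 -2.62
v 0.839 -1.465 -1.24
v 2.142 -2.414 -2.328
v 1.003 -2.031 -0.947
v 2.604 -2.598 -1.896
v 1.465 -2.215 -0.515
v 3.092 -2.292 -1.578
v 1.953 -1.909 -0.198
v 0.334 1.21 -1.613
v 1.12 1.627 -1.376
v 0.186 0.67 -0.167
v 0.633 2.015 -1.281
v 0.007 2.026 -1.341
v -0.466 1.655 -1.528
v -0.565 1.077 -1.755
v -0.243 0.56 -1.915
v 0.35 0.348 -1.933
v 0.935 0.539 -1.802
v 1.239 1.044 -1.582
f 2 4 1
f 5 2 1
f 1 4 3
f 3 5 1
f 2 8 4
f 6 2 5
f 6 8 2
f 4 8 3
f 7 5 3
f 3 8 7
f 7 6 5
f 8 6 7
f 9 20 14
f 9 14 10
f 9 10 16
f 9 16 19
f 9 19 20
f 10 14 18
f 14 20 13
f 20 19 11
f 19 16 15
f 16 10 17
f 12 18 13
f 12 13 11
f 12 11 15
f 12 15 17
f 12 17 18
f 13 18 14
f 11 13 20
f 15 11 19
f 17 15 16
f 18 17 10
f 22 21 25
f 22 25 23
f 23 25 26
f 23 26 24
f 25 21 27
f 25 27 26
f 26 27 28
f 26 28 24
f 27 21 29
f 27 29 28
f 28 29 30
f 28 30 24
f 29 21 31
f 29 31 30
f 30 31 32
f 30 32 24
f 31 21 33
f 31 33 32
f 32 33 34
f 32 34 24
f 33 21 35
f 33 35 34
f 34 35 36
f 34 36 24
f 35 21 37
f 35 37 36
f 36 37 38
f 36 38 24
f 37 21 22
f 37 22 38
f 38 22 23
f 38 23 24
f 40 39 42
f 40 42 41
f 42 39 43
f 42 43 41
f 43 39 44
f 43 44 41
f 44 39 45
f 44 45 41
f 45 39 46
f 45 46 41
f 46 39 47
f 46 47 41
f 47 39 48
f 47 48 41
f 48 39 49
f 48 49 41
f 49 39 40
f 49 40 41

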